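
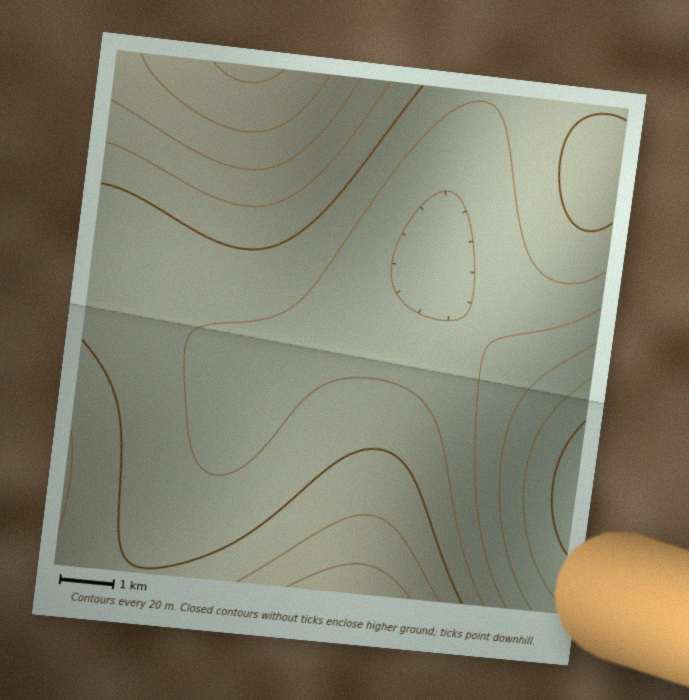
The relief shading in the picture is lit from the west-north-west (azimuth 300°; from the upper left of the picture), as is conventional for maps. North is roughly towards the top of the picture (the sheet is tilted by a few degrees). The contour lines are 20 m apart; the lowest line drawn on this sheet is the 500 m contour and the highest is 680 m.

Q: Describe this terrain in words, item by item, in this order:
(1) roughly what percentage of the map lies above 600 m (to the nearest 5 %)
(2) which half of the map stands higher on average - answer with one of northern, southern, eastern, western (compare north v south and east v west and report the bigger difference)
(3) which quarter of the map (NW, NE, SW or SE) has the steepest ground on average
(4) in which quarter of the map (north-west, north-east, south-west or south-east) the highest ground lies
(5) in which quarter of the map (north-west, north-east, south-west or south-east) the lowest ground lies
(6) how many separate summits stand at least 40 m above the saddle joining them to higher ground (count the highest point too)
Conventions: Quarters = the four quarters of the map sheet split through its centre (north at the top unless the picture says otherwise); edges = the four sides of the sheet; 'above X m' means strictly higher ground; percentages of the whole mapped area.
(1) Ground above 600 m makes up about 30 % of the sheet.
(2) Taken as a whole, the western half is higher than the eastern.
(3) Slopes are steepest in the south-east quarter.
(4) Look to the north-west quarter for the highest ground.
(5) The lowest point lies in the south-east quarter of the map.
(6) There are 2 summits with 40 m or more of prominence.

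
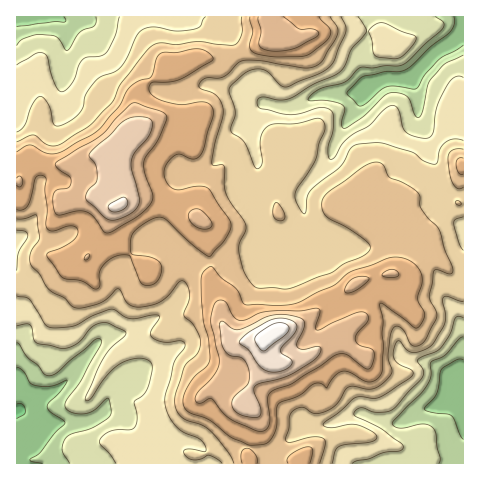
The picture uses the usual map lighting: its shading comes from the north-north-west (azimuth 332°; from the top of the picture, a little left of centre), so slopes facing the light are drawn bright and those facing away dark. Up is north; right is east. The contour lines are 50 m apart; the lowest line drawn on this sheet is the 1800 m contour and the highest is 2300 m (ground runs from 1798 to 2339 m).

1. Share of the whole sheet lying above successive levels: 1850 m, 96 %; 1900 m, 91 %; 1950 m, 80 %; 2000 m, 65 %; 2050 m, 44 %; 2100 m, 26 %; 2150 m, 11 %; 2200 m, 4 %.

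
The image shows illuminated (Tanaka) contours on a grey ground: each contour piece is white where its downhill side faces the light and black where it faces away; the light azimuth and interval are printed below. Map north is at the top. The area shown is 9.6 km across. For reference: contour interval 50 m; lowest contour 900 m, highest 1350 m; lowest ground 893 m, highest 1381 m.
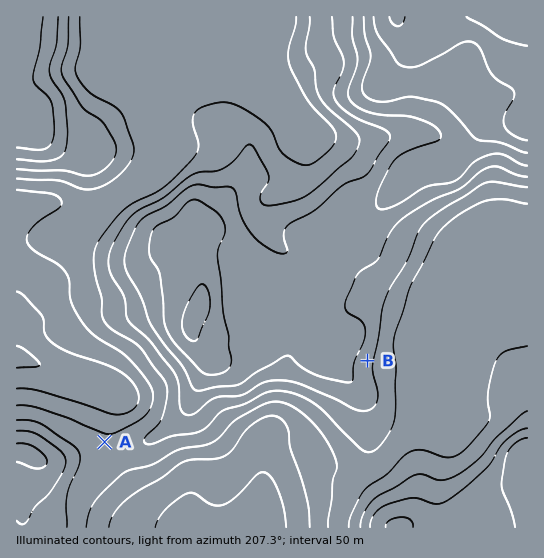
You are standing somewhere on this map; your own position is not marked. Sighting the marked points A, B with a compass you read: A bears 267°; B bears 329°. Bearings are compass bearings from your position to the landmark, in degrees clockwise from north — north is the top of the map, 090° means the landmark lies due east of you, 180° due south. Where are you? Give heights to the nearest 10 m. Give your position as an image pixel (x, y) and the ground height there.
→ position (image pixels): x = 407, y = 426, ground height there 1040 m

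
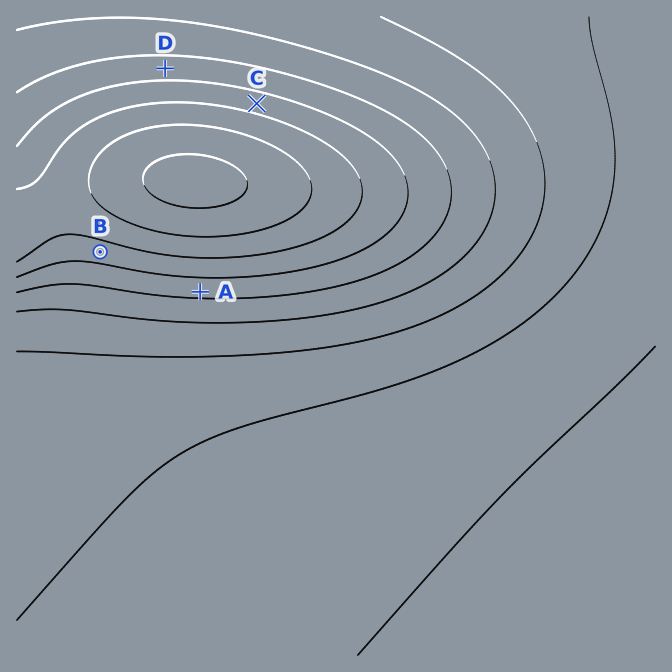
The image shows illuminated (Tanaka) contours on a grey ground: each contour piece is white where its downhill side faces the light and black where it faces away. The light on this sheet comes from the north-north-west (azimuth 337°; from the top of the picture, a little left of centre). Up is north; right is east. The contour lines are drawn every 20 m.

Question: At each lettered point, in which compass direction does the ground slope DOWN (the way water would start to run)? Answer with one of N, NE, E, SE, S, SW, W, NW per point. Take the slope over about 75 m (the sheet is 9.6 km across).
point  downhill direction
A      S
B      S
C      N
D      N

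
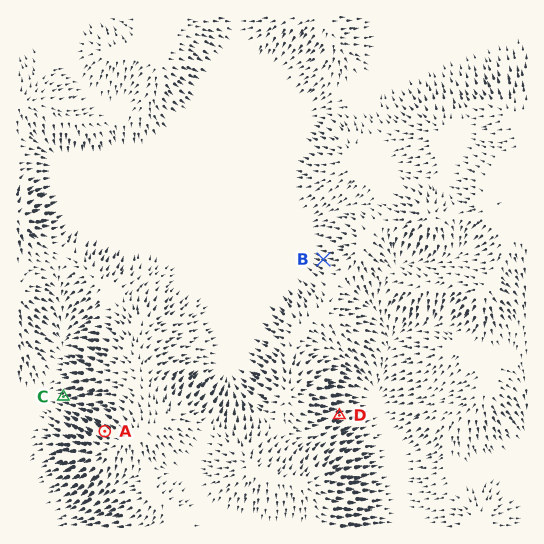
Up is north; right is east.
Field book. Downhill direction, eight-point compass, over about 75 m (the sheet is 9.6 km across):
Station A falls NW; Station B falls W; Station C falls W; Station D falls E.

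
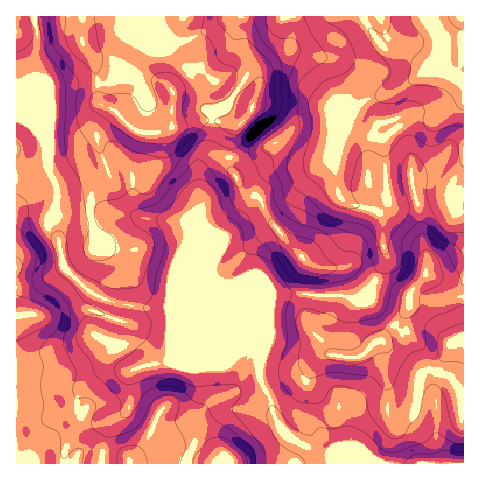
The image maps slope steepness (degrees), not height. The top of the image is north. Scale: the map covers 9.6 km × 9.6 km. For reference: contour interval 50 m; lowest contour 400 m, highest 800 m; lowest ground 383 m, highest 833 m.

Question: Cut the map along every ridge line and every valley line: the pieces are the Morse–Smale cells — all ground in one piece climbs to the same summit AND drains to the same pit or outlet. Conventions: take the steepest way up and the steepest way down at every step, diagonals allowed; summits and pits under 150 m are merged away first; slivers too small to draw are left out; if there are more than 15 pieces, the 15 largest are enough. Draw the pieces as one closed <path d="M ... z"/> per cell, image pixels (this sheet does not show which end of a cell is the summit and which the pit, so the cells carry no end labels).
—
<path d="M463 16l-446 0-1 101 12 5 11 11 11 20-1 16 8 18 0 15-7 14-1 8 9 14 7 31 9 7 20-27 1-14-5-21 0-10 4-12 14-17-10-32 0-12 6-11 11-10 17 18 9 5 18 0 13-6 37-7 30 5-5 5-3 13 0 26 10 18 21 15 8 19 18 22 23 22 3 5 0 17-5 25 0 14 23 28 24 4 6-2 10-12 9-4 27-31 1-15 16-19 10 8 9 13 19 1z"/><path d="M115 110l-11 10-6 11 0 12 10 32-14 17-4 12 5 40-5 13-17 20 22 18 16 7 30 6 30 0 57 24 16 16 7 3 7 6 2 5 1 20 9 16 4 16 8 16 11 10 22 11 19 5 19 8 110 0 1-166-20-2-9-13-10-8-16 19-1 15-27 31-9 4-10 12-6 2-24-4-23-28 0-14 5-25 0-17-3-5-23-22-18-22-8-19-21-15-10-18 0-26 3-13 5-5-30-5-37 7-13 6-18 0-9-5z"/><path d="M75 277l-12 10-22 25-25 4 1 148 58 0 3-9 4-3 37 4 7 2 4 5 13-8 18-6 10 1 17 9 16 4 11 0 14-5 3 6 120-1-37-12-22-11-11-10-8-16-4-16-9-16-1-20-2-5-7-6-7-3-16-16-57-24-30 0-30-6-23-12z"/><path d="M18 118l-2 0 1 198 24-4 32-35-10-13-5-26-9-14 1-8 7-14 0-15-8-18 0-19-10-17-11-11z"/><path d="M166 449l-18 3-18 11-4-5-7-2-37-4-4 3-2 8 156 0-3-5-14 5-23-3z"/>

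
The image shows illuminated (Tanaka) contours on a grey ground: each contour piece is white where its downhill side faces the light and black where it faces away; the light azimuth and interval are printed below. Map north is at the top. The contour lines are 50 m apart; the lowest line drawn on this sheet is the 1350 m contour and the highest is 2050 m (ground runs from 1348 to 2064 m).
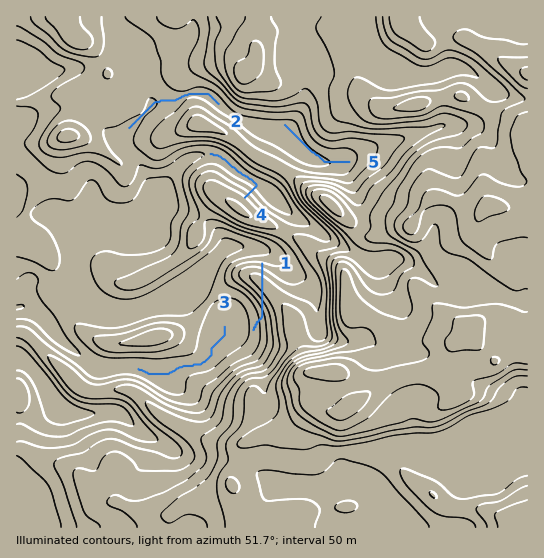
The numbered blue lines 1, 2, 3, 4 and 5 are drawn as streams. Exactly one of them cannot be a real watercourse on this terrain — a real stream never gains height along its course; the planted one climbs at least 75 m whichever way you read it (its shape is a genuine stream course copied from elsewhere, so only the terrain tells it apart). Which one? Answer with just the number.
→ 1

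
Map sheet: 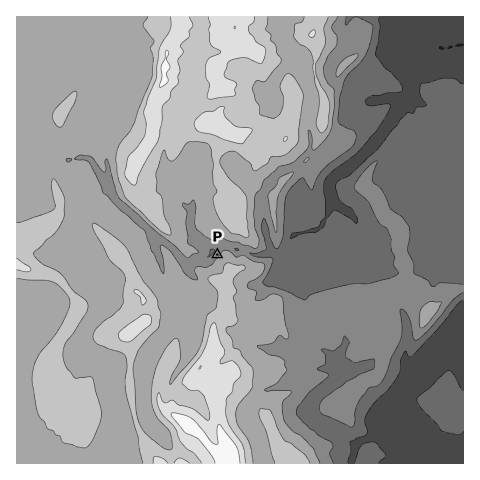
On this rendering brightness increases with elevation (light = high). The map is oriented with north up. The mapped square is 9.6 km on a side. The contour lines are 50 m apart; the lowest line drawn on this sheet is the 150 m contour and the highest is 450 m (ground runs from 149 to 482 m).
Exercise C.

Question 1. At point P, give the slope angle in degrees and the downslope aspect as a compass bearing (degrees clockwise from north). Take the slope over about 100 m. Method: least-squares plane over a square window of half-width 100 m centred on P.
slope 20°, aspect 309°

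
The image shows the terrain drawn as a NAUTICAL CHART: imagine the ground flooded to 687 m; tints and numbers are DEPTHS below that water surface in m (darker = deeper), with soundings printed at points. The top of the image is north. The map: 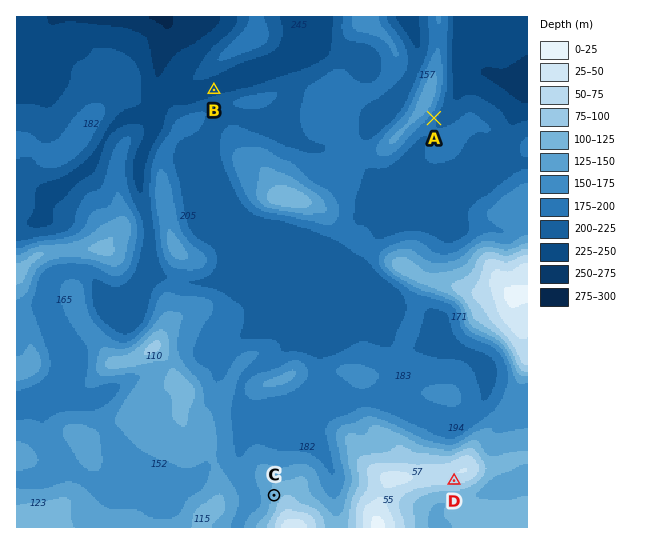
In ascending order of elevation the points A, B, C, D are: B A C D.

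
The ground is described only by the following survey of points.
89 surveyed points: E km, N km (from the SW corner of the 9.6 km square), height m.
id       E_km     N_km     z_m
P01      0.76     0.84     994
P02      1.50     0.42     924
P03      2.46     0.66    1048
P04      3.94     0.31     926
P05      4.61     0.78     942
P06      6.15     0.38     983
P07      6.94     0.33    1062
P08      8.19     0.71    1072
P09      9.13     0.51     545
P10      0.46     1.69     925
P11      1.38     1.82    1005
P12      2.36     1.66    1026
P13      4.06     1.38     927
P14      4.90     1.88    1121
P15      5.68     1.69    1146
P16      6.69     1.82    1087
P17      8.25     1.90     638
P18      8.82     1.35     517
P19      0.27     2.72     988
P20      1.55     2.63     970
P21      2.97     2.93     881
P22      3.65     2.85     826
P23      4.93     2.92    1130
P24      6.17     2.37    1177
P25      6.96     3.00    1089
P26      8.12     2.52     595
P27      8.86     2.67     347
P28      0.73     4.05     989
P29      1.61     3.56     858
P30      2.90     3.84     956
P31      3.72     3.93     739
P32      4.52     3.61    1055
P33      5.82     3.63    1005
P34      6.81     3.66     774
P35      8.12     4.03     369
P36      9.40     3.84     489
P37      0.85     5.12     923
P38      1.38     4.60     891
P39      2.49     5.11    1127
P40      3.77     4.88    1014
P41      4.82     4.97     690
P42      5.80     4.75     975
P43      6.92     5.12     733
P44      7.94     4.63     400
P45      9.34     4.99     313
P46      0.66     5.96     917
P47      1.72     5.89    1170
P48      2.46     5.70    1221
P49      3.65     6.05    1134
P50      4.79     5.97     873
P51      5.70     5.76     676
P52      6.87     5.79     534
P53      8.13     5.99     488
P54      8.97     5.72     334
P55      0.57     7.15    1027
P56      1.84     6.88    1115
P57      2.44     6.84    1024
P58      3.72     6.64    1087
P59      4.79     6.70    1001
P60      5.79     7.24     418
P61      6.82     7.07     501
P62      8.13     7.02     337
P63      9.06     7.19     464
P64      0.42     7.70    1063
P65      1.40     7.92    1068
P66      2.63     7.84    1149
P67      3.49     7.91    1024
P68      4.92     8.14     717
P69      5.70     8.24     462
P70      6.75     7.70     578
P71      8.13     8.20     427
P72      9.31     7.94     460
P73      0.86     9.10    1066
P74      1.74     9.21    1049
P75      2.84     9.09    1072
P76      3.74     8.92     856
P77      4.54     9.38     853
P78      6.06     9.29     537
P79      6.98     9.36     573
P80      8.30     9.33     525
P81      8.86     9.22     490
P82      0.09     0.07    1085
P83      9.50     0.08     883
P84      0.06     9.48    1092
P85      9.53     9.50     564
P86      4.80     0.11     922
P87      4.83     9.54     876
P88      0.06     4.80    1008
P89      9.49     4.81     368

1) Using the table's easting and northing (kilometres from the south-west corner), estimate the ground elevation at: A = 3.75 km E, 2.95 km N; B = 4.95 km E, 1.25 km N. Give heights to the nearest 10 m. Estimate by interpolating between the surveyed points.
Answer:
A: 900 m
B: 950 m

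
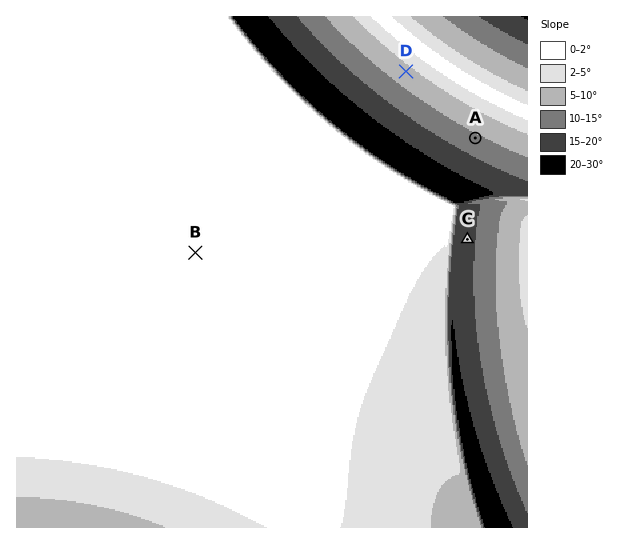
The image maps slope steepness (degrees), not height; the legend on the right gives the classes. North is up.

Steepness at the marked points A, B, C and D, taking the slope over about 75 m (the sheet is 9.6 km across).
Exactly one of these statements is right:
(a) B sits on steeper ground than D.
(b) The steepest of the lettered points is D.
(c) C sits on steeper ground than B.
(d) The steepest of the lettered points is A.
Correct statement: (c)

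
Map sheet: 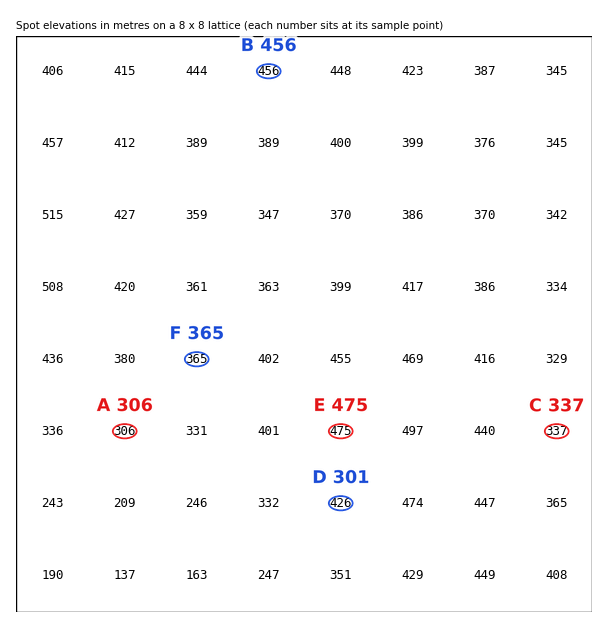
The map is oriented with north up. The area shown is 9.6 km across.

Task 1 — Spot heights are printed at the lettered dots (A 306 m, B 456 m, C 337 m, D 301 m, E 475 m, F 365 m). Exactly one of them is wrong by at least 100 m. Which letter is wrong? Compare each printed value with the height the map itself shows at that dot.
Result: D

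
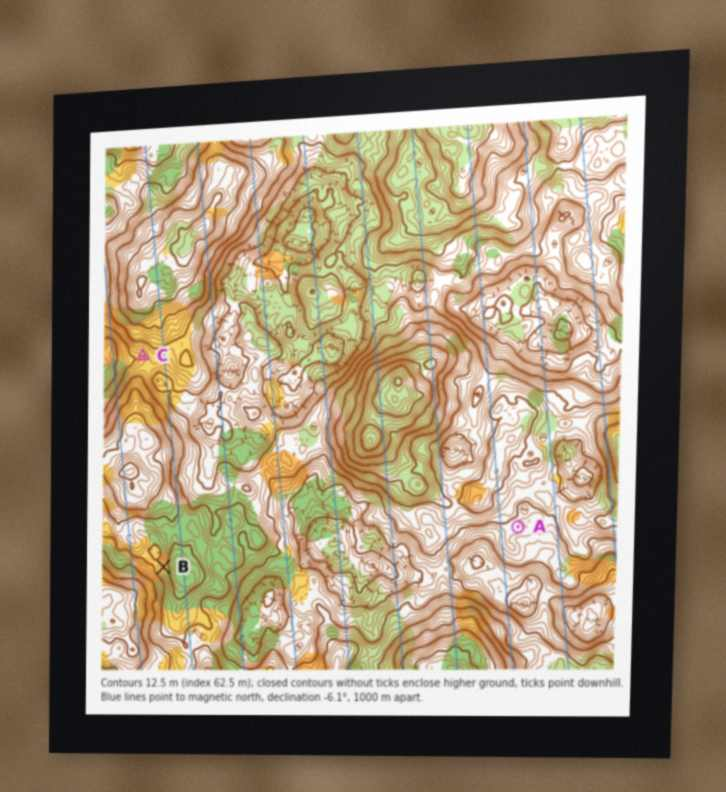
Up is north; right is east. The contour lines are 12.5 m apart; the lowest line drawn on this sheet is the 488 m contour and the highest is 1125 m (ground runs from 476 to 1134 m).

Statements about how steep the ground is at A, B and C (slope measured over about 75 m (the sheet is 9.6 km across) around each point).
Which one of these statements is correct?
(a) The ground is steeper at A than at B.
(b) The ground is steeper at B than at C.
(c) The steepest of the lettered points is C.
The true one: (b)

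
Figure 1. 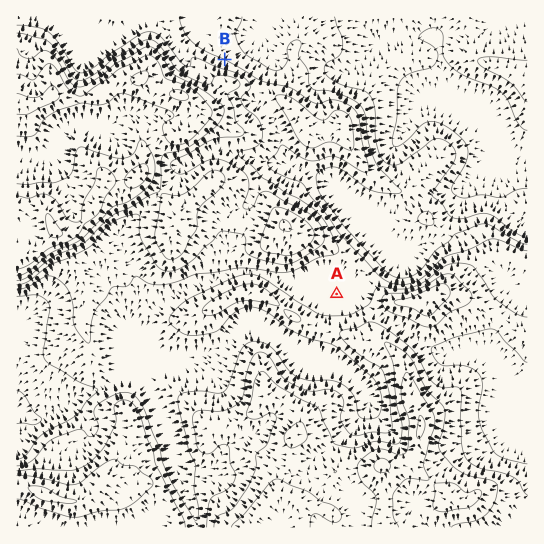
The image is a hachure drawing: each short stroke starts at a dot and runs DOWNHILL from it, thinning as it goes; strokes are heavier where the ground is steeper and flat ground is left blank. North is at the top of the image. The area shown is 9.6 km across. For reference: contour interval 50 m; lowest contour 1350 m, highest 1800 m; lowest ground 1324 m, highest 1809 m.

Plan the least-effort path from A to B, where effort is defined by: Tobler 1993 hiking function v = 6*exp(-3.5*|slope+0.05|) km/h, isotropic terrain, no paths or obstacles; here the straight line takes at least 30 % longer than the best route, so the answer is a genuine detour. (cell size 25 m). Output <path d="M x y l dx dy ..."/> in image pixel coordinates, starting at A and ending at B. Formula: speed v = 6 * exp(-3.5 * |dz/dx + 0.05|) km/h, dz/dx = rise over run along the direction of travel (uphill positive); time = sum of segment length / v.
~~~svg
<path d="M337 294l0-29 4-8 0-11-22-43-2-2-56-112-18-18-13-6-5-6"/>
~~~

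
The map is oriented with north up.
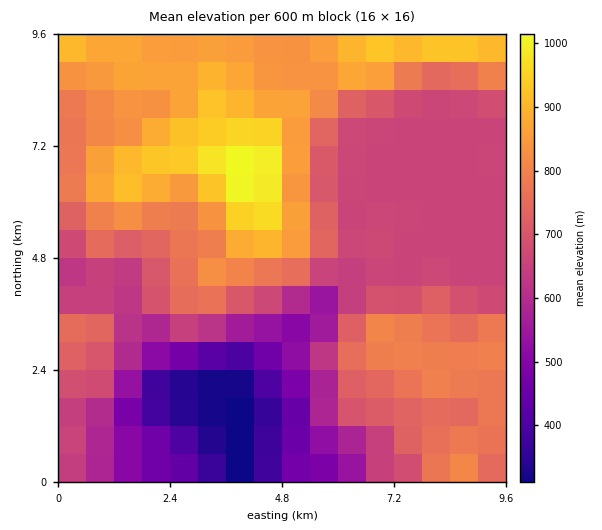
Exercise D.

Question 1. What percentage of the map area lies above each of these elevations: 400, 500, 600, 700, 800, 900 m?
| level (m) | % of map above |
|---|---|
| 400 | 94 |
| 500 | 88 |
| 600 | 81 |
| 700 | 53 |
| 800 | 30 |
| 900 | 10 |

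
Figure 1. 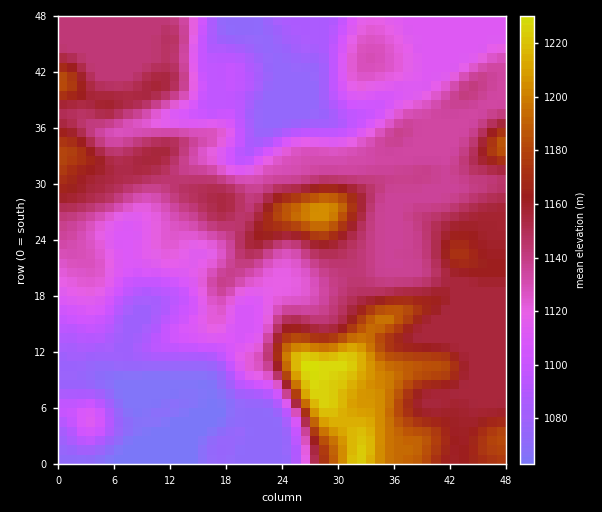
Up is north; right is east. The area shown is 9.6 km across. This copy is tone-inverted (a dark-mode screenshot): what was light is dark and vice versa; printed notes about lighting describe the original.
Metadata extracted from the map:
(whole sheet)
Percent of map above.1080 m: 87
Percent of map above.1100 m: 77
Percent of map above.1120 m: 63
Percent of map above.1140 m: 41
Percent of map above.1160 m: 18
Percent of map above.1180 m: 9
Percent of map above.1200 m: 4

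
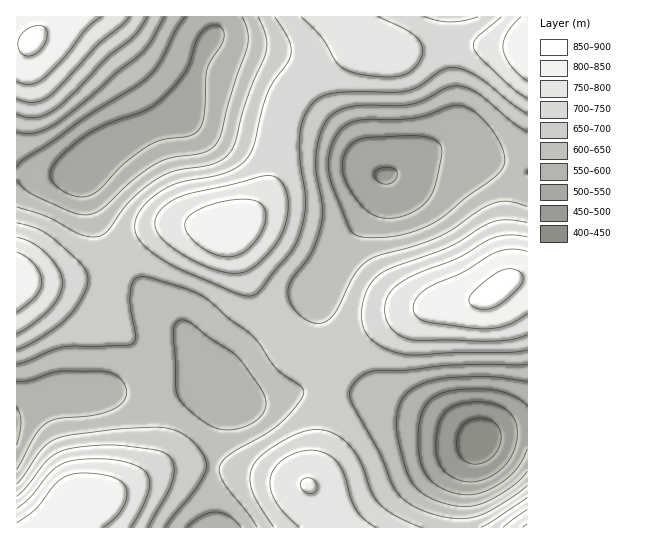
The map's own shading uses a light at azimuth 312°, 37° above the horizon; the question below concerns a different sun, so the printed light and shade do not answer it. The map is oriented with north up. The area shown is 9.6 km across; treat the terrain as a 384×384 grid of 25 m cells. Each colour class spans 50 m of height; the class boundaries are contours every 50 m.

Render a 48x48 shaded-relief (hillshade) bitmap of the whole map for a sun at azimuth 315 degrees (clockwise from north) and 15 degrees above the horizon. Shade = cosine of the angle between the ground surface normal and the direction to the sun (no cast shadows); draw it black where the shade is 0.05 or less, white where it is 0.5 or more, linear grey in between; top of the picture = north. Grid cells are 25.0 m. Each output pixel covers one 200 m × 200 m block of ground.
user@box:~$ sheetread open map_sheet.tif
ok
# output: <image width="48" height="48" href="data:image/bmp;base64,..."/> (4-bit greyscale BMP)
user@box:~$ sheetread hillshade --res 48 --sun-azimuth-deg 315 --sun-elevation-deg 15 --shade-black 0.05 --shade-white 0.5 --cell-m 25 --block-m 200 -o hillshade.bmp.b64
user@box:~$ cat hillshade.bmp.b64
<image width="48" height="48" href="data:image/bmp;base64,Qk32BAAAAAAAAHYAAAAoAAAAMAAAADAAAAABAAQAAAAAAIAEAAATCwAAEwsAABAAAAAAAAAAAAAAABEREQAiIiIAMzMzAERERABVVVUAZmZmAHd3dwCIiIgAmZmZAKqqqgC7u7sAzMzMAN3d3QDu7u4A////AMuoZURDIREiI0V4iId2Znd4iJmau87v7ty5dlVDIhIiM0V4iId2ZmZ3eImaq87///7bl2ZUMiIjNFZ4iId2ZVZmd3iZq87////suYd2VDMzRWeJmZh3ZVVWZmeJms3v///+y6mIdlRERWiZqqmHdlVVVVZnibzv///+3LqpiHZVVniau7qph2VVVVVWeJvO7+7u3Mu6qYdmZnmrvMuph3ZmVURFZ4m83t3d3Mu6qpmHd4mrzMy6mHZmVURERWirzczMzMy7qqmIeImrzMy6mHdmZUQzRFeKvKu7u7u7qpmYiImrzMu6mIdmVUQzNEV4mpmZmqqqqZiId4iau7upmHdmVUMzMzRWiXiIiImamYd3d3eJmqmZiHdmVUMyIjNFZ2Znd3eJmHZmZmd4iIiIh3ZmVUMiIiI0VkVWZmZ3h2ZWZmZ3iHd3d2ZlVEMiIiIzRDNFVVVWd2VVZmZ3h3dmdmZVVDIiIiIjMyI0RVRWZmVVZmZ3iHZmd2ZVVDIiIiIiIxIjRVVVZmVVZmZ3iHdnd3ZmVUMiIiIiIhEjRVVWZmVWZmZnd3d3eId3ZVQyIiIiIiIiNVZmZmZmZ3Zmd3d3iJiId2VEMzMiIiIiNFZmZmVmd3dmZnd4mZmZiHdlVUQzMzMiNFVmZmVWZ3dmZmZ4mqqqmZh3dmVUMzMzM0VmZmVVZmZlVVVniqu6qqqZiIdlRERDRFVWZmVVVVVURERWeau7u7u6qqmHVVVVVVZmZmVVVERDMzM1aKu7u8zLu7uodnZmZmZmZmZVVEQzIiI0V5q7zMzMzMy6mId3d3d3dmZmVVQzIiIjRomrzMzdzNzLqpiHeIiId3dmZmVDIiIjRXiavMzd3d3MuqmIiJmZmIh3iHZUMyIjNGeKq8zM3dzLu6mYiaq7qqmZmZh2VDMzNFaJqrvMzMzLqqmZmavMzMuqqqmHZUMzRFZ4mqu7vMy7qpmZmavN3dzLu7uphlQzRFZ4iaqqq7u6mXiIiavM3d3czMy6mGVDRFZ3iZmpmqu6mGZmeJq8zd3dzNzLqXZDNEVneJmZmZqph1VFVnmrvM3czd3LqYZDM0VWZ4mZiJmZh0QzRWeZq7zMzM3LqYZDIjRVVniIiIiYdkMiI1Z4mqu7u8zLqXZDIiNEVVZ4iIiIdkMhEjRneJmaq7y7qXZTIiM0REVmd3iIdkMRASNFZ3iJmru7qXZUIiIzMzNFZnd3ZkMQABI0RWZ3iau7qXZUMiIzMyIzRWd3ZkMhABEjREVniau7uoZUMyIiMiIiNWZmZkMhEREjNERWeJq8updlRDMjMiISNFZmZkQiEREjMzRFeJq7y6h2VUQzMyIiNFZmZlQyIREjMzNFaJqru6mHdmVURDIiNFZnd1UyIhEiMzNFZ5qru6mYh3ZmVUQ0RWZ4h2ZDMiEiIiM0V4mruqmYiHd3dmVVZniJmIdUMyIiIiIzVomqqpmIh3d4h3ZneJmqqph1RDMiIiIjRWiamYh3d3eIiIiImqu7u6mGVEMyIRIiNGeJmYd3d3d4iIiJmrzMzA=="/>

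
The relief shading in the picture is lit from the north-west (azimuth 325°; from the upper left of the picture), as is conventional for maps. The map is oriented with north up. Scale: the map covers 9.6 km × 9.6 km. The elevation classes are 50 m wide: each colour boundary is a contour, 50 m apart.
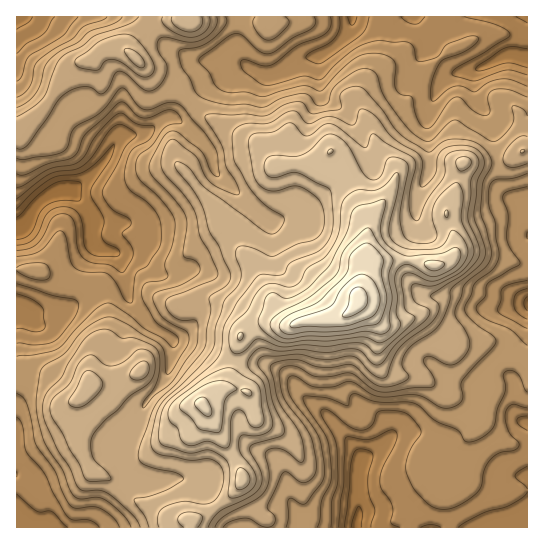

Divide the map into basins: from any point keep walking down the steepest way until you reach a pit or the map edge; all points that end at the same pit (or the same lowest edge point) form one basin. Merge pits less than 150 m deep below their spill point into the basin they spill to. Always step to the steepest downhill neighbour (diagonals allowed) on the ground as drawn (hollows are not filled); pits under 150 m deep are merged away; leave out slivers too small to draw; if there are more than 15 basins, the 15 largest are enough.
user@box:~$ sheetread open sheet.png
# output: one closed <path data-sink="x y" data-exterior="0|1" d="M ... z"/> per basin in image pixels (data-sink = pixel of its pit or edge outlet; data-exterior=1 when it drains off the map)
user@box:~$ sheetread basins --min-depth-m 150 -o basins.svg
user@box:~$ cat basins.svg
<path data-sink="18 229" data-exterior="0" d="M117 47l-11 1-28 16-18 18-13 23-25 26-6 0 0 239 21 2 13 5 15 18 8 5 10-5-7 8-3 26 6 20 10 21 5 5 11 1 8 4 26 23 28 14 23 3 1 8 75 0 1-7-10-10-12-21-5-21-37-66 8-10 14-6 3-5 12-45 11-12 8-2 34 2 9-4 31-2 16-6 7-7 11-48 1-39-7-10-12-38-16-19-3 0-15 13-40 2-10-17-7-7-35-16-22-14-22-21-16-7-36-34z"/><path data-sink="527 58" data-exterior="1" d="M527 16l-340 0-1 4-23 0-13 4-15 14-6 13 34 34 16 7 22 21 22 14 35 16 7 7 10 17 40-2 15-13 3 0 16 19 12 38 7 10-1 39 2 2 42 0 19 5 9 0 10-4 4-4 3-8-1-11-8-20 0-8 6-13 10-32 2-2 38-2 25-11z"/><path data-sink="357 527" data-exterior="1" d="M358 300l-2 6-7 7-16 6-31 2-9 4-15 0-8-2-11 0-8 2-11 12-12 45-3 5-14 6-8 10 33 58 7 16 0 8 14 26 10 10 0 6 260 1 1-167-9-2-18-15-10-3-38 2-31-27-5 0-22 8-12 0z"/><path data-sink="527 303" data-exterior="1" d="M527 151l-4 0-20 10-38 2-5 7-5 23-8 17 0 8 9 27-3 12-4 4-10 4-9 0-19-5-36 1-9-2-3 22-6 16 2 5 24 22 12 0 22-8 5 0 31 27 38-2 10 3 18 15 8 1z"/><path data-sink="17 527" data-exterior="1" d="M29 371l-13 0 1 157 174-1-1-7-23-3-28-14-26-23-8-4-11-1-5-5-14-33 0-28 4-10-6 1-6-3-17-20z"/><path data-sink="17 17" data-exterior="1" d="M186 16l-169 0-1 114 6 1 25-26 13-23 18-18 33-17 11 1 7 4 6-14 15-14 13-4 23 0z"/>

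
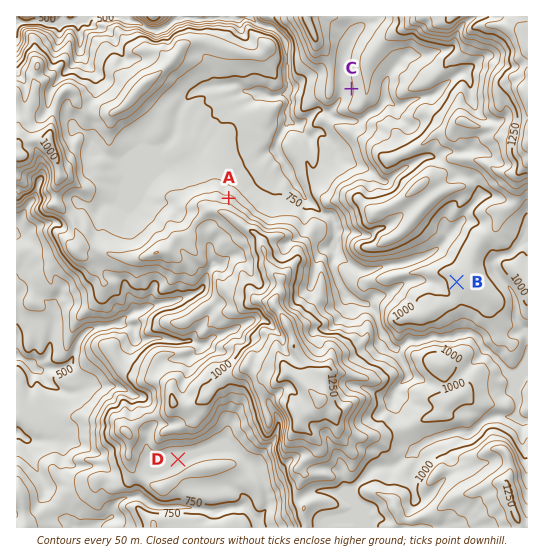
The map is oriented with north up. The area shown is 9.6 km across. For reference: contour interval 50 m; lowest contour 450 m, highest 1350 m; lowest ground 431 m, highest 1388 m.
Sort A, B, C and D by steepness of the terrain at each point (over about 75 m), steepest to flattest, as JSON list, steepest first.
["A", "C", "B", "D"]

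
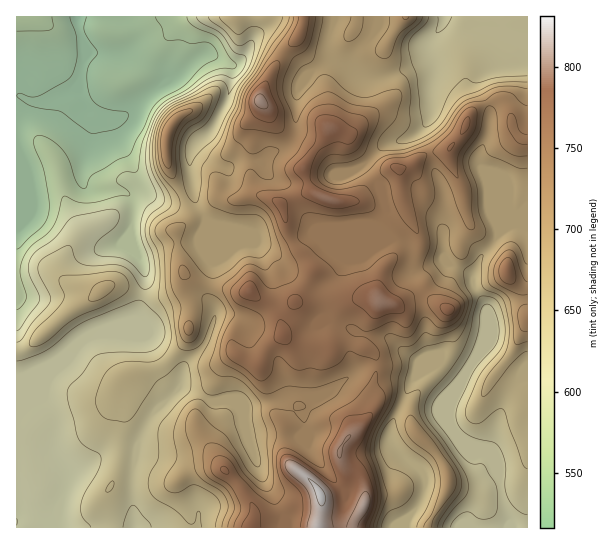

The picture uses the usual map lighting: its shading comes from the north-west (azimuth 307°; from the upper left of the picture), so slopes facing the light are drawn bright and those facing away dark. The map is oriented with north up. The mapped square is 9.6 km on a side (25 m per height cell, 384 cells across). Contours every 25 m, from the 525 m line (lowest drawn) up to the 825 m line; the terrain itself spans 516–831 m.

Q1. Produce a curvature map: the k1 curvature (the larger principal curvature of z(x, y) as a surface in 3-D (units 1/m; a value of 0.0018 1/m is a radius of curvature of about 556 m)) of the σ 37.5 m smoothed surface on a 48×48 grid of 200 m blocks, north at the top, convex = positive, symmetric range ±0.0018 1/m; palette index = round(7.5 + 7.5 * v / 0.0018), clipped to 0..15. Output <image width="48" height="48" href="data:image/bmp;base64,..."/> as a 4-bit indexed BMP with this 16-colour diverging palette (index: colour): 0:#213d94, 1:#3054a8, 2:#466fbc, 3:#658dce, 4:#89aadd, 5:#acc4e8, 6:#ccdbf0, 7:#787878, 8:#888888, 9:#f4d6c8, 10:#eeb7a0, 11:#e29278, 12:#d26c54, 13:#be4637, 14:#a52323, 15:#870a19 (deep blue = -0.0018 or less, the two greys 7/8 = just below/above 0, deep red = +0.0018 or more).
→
<image width="48" height="48" href="data:image/bmp;base64,Qk32BAAAAAAAAHYAAAAoAAAAMAAAADAAAAABAAQAAAAAAIAEAAATCwAAEwsAABAAAAAAAAAAlD0hAKhUMAC8b0YAzo1lAN2qiQDoxKwA8NvMAHh4eACIiIgAyNb0AKC37gB4kuIAVGzSADdGvgAjI6UAGQqHAIiIiIiId4d4iIqrqHeKuJvYV4rrV3iIeIiHiJiIeIeJh3eKqZh4yYn7iIevh3iYiIiIiJmIiIiJd2aNuYl42nftmZh+yIiYiIiIiImZiImpd3bOmIh6+ofNmql5+piImIiId3iZiImrmav7d6m/uJjLiJl4+5iIiYiId3eaiIiJms7HZ677ibnKiIh6+YiHiYiHiHeKh4d4ebyXd8+nesi4eHd/x3iHiYiHiIiJh4eIeqqHicuHm8m3eInfh3h3iYiHiIiIh4iImpmHiKh3eMvIZ535iIiImIiIeIiIiIiJqYiIeKmIiKrceL6XiJmImIiIeIiIiIiJuYmIiriImqifmKxnial4iIiIiIiIiIeIuXiHeoiIiImL2Zx3iKqIiHd4iIiIiIiHmpd3moiIh3iYyouneIyYiHiIiIiIiIiHeZh3uoeIh4iJqXi6iIu4iIh4h4iJmZiHiZh5yoiYmId6mYeLmInJd4iId4iJmqqniaq8qniYmpd5qZd4uIidl7qIiIiIh3i6mJvJinmIiZmqp5h3moh61524h4iId3aMyIyneqqIiZmZiJmIioh32nrMh3eIh3Z96Iu4d6l3eIeJeLmLmph3vHibyXeHd3eMyXi4eKiHeIeKh7l625d3rHiIq7mId4iKuXaoiomYiJiJq7mb7pZnu3d4iKupmamKqIm6ypmoiImZupisrMlXuXeJmYm6qpmqiby8uIioeImal4moinu5yoiZmZmrqHirqoiLqIeKiIiJp3eoinis6ZmZiIiJmHisl3d7qJeKqXd4uXineoit14mZmHeIh3m7h3eJeJiph3d4m5mmi6eL6HmJmYd3iJmqd3iId4uoh3eIiIm5m5iJyHh4mZiIiKupd3d3d5x3h4h3iIqoiauYmHd4mZmZiLu7mIeIdryHeId3iIuHeMqIiHd4mZmqiKiamYiIZ8t3iIiJiKqHidd3iHd4qYeJiIaLiavKrNqYvty5iLiYisd4iId5qHeIiHesiKmKu5ms/LuYeaeoe8iHiIeKp4mZmInreLh6h3echXipeZinjqiHiHeKmIiJmJz5iqh6h5u7dnh6vLqHrXd3iIeamHd4iJ73ial5h4mtl4iJzd6pymeIiIipiHeHeJ/2eKuZl3d7uZqYh3vsy3iZmYmoiHeHiZ/2aHrJh4mIqZund4eKzqiJmomIiIh3d475aHjbibl4qqm5iJh3ntmJqIiIh4h4d4v/yoi9qrmKqZmqmJh3fPl5uId4iHiId4q//pd9zLmJmYiKqYh3iu6aqIiIiIiIiIiHr+mL64Z4mYd3mqh4iZrcqXiIiIiJmIh3etyq7oZ3mXd3iah4iIeaqniIiIiIiIh3iZpmr7d3mYd4iZiHeIeIh3iIiIiIeIh4iIh2jel4iIeImoeHeIh3h3iHiHeIeIiIh2i5ituJiIiJqod4iIiIiHiImIiIh4iIh2fJia3JiJiIrHZ4iIiHh4iJmImZiIiIiHjJeIr6iImIjKeIiIeHh4iIh4mIeIiJvMy6qnbriHmIed25iIiIiA=="/>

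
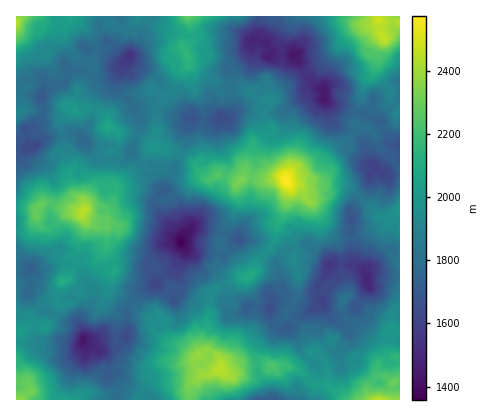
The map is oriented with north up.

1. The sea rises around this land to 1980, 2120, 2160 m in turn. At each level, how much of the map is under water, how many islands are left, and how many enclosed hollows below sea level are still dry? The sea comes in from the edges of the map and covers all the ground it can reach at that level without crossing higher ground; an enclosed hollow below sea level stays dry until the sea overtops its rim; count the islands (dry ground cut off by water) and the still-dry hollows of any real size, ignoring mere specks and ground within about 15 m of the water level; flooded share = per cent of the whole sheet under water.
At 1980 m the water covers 68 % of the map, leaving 5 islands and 0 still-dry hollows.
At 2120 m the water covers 83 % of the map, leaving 3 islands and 0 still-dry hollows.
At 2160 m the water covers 87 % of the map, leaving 3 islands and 0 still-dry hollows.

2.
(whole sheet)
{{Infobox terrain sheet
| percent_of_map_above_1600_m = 94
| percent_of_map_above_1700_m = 85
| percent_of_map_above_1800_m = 67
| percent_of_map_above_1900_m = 47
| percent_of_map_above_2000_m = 29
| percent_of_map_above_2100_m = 18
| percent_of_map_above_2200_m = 11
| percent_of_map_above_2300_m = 5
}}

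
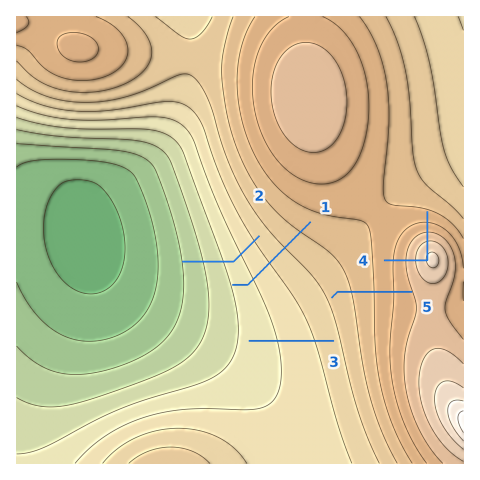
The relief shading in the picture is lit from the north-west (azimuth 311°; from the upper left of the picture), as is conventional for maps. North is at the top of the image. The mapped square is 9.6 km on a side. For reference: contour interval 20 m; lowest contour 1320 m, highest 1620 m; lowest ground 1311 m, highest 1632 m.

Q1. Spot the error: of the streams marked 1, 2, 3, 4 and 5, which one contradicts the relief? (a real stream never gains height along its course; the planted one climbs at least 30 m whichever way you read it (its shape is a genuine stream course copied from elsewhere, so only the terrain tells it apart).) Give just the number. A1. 4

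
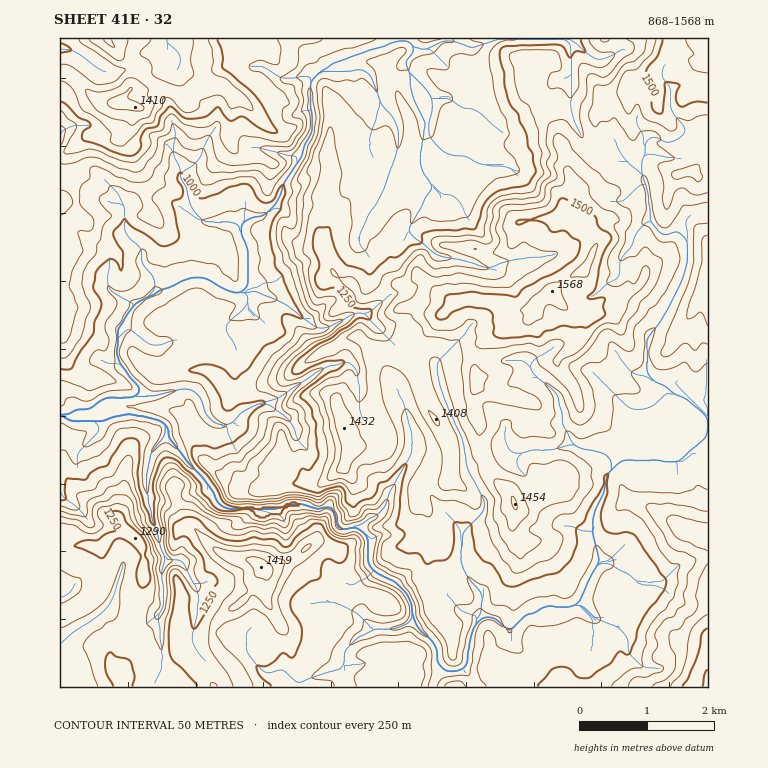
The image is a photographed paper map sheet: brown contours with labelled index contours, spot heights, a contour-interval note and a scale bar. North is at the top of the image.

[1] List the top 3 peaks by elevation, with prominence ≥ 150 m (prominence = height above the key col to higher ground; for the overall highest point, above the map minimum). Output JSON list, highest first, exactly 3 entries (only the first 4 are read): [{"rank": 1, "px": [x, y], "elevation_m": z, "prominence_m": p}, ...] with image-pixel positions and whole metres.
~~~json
[{"rank": 1, "px": [552, 291], "elevation_m": 1568, "prominence_m": 700}, {"rank": 2, "px": [261, 567], "elevation_m": 1419, "prominence_m": 290}, {"rank": 3, "px": [135, 107], "elevation_m": 1410, "prominence_m": 347}]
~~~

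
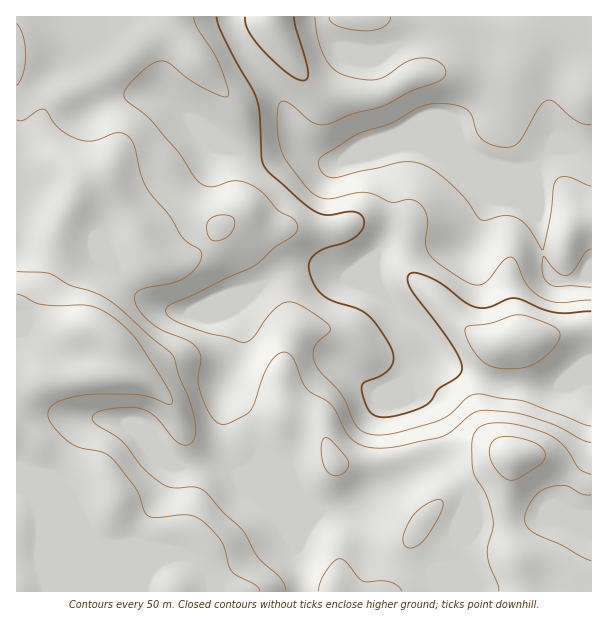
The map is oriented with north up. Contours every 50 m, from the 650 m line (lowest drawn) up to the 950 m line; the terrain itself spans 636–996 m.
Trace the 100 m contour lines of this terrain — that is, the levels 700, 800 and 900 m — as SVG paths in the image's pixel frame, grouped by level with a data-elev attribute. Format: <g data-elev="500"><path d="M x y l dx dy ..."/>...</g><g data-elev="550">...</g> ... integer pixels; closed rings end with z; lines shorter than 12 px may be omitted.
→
<g data-elev="700"><path d="M591 300l-31 3-9-2-9-3-8-5-7-8-11-23-6-5-7 4-14 18-6 5-7 1-11-4-25-17-11-10-4-11 3-19-1-9-5-9-8-6-7 0-15 2-18-8-11-2-37 7-9-3-8-6-22-28-6-13-4-27 1-14 3-6 3-1 6 3 24 19 12 2 27-11 32-9 26-14 28-10 5-4 2-5-2-6-5-4-8-3-8-1-15 3-22 15-9 3-15 0-20-5-10-7-8-11-6-17-3-22"/><path d="M329 17l2 4 7 5 12 3 16 2 11-1 7-4 5-5 1-4"/></g><g data-elev="800"><path d="M591 426l-7-2-59-22-48-8-9 3-18 17-13 7-45 13-12 1-11-1-7-3-5-5-15-31-26-29-3-9 1-9 4-7 12-9 1-3-6-8-22-14-12-5-10 2-12 11-15 22-9 5-44-11-22-8-10-6-3-6 4-6 84-39 21-18 18-12 5-8-1-4-3-5-15-8-16-18-14-9-15-3-24 6-10-4-7-7-14-23-27-31-28-24 1-8 8-10 17-15 11-4 9 3 17 14 16 10 18 8 7 0 0-7-8-24-8-15-14-21-4-12"/><path d="M496 368l25 0 15-5 10-7 9-9 5-9-1-6-4-5-9-4-18-7-9-1-7 1-23 8-22 3-2 3 1 5 9 18 10 10z"/></g><g data-elev="900"><path d="M286 591l-5-12-23-21-16-28-19-18-17-20-9-5-24 1-12-5-18-15-21-27-25-16-4-5-1-3 2-3 10-4 21-3 15 1 7 3 8 5 24 27 6 2 6-1 3-4 1-6-1-18-4-15-11-24-4-17-3-6-53-46-17-12-10-5-22-6-20-11-33-2"/><path d="M402 591l-5-6-8-3-9-1-14 1-4-2-17-19-6-2-6 3-7 9-6 11-2 9"/><path d="M591 561l-30-16-27-12-7-6-2-8 2-9 5-10 7-8 7-4 11-2 9 0 15 8 10 1"/><path d="M408 548l5 0 4-2 11-11 13-23 2-8-2-4-6 0-9 4-8 6-7 8-8 19 1 7z"/><path d="M330 474l6 2 6-2 5-4 2-6-6-11-11-12-6-4-3 3-1 3 0 13 3 12z"/><path d="M591 475l-12-6-17-25-8-7-11-5-24-7-18-2-16 2-9 6-4 12 1 25 2 9 11 18 6 20 1 12-5 18-1 10 3 12 8 18 1 6"/></g>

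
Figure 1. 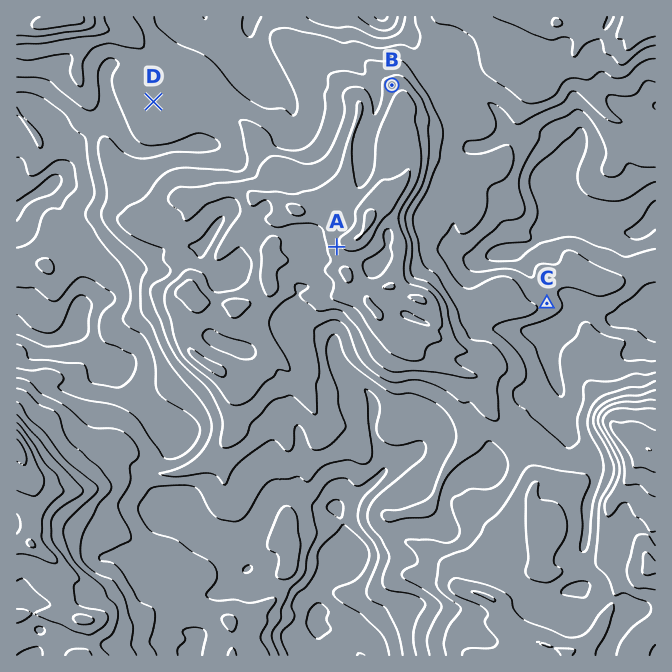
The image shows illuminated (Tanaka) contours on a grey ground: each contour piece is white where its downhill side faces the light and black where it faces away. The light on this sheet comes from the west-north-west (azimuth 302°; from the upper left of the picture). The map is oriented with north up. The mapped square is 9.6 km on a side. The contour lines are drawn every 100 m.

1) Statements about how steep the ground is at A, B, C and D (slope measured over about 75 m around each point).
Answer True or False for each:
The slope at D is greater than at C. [False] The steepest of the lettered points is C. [False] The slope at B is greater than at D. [True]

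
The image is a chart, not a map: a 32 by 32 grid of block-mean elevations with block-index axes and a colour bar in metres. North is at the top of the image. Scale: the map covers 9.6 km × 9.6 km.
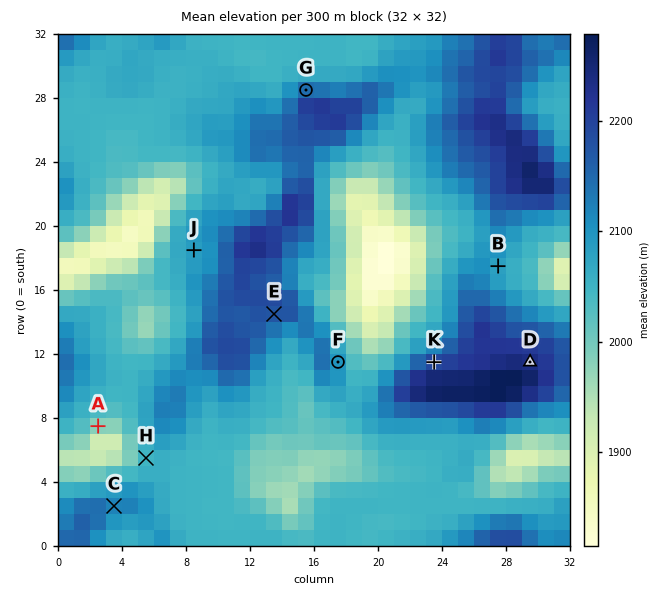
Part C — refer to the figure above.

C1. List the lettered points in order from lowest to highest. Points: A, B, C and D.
A B C D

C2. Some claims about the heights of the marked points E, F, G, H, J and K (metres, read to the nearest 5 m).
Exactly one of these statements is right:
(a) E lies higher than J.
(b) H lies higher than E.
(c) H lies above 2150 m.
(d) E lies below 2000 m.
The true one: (a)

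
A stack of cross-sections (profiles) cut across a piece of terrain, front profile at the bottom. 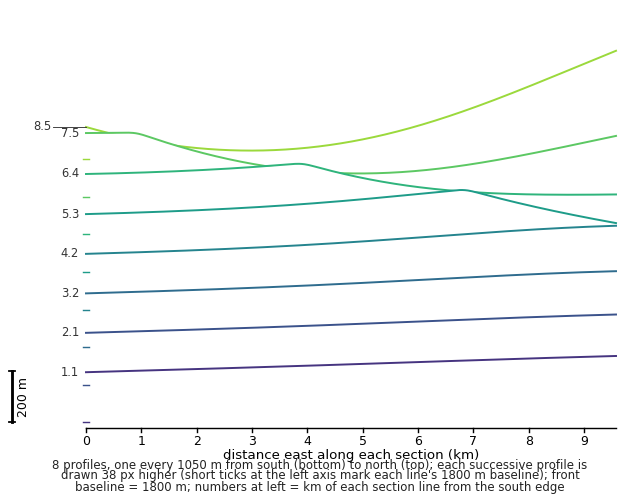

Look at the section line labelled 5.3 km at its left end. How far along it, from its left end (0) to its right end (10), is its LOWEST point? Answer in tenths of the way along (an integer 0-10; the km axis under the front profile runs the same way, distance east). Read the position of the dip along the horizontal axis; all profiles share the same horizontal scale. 10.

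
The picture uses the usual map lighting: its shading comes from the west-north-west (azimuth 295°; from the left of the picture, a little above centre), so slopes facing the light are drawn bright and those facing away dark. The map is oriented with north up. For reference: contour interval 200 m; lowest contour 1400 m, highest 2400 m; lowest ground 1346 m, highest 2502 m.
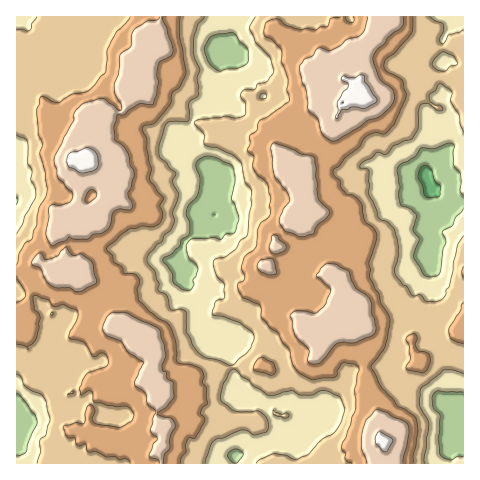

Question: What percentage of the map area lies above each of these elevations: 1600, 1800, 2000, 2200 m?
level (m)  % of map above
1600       93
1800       75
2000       45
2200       17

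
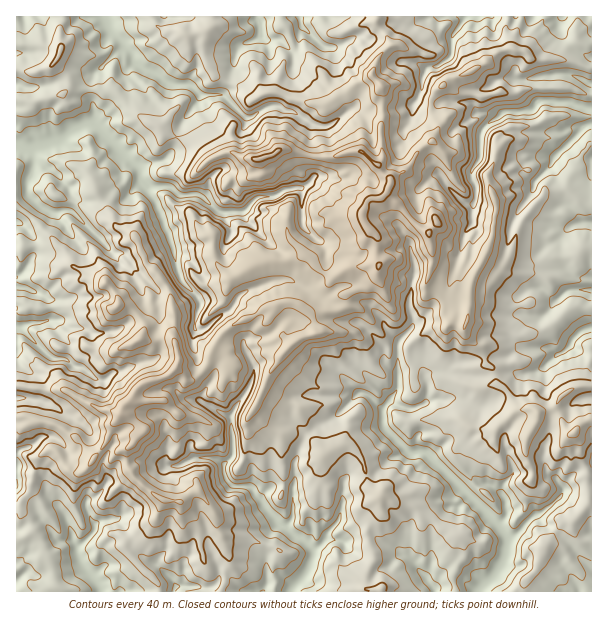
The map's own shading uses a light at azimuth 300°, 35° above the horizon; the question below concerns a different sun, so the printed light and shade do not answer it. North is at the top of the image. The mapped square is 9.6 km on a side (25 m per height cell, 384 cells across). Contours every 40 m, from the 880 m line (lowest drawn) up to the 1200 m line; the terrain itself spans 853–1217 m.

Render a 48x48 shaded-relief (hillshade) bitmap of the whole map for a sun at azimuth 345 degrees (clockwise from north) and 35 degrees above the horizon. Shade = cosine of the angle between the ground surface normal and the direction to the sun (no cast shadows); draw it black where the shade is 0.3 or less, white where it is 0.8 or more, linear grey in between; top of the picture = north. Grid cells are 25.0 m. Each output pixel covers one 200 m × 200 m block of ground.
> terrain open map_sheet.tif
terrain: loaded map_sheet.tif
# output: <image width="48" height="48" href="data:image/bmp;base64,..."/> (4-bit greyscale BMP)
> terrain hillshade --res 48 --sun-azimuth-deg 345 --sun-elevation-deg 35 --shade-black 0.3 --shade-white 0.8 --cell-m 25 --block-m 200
<image width="48" height="48" href="data:image/bmp;base64,Qk32BAAAAAAAAHYAAAAoAAAAMAAAADAAAAABAAQAAAAAAIAEAAATCwAAEwsAABAAAAAAAAAAAAAAABEREQAiIiIAMzMzAERERABVVVUAZmZmAHd3dwCIiIgAmZmZAKqqqgC7u7sAzMzMAN3d3QDu7u4A////AJqZu4dlWJRTZzNXSLqZmsmadnVp3ZZmaIiImnh1aGRlZlVWNaqaqaqYdnRXvbZneHd4iGZmd1RndmdmRIu8uImGZ3Q0i6hnd3eIiJVnZGVodneJqXvLqXd2Z2ZUeql3dneHdbmpZFVXZ3isyWe4iGVmZ4iZeNynZ3h3ZYq7lURWV3iqhkR4d1Vneburh53IZWh4SFR4liNFeHmVWFNJh2VnisymeFi8ppZ2RVU0R4hlrLmGWHVHmHd4iKp2dkFdybZkIDhSW92nnKhYZ4ZnmqmamJdXZlRHmqdEQARknN7reUM1VodmisurumRlOHdjaYhFhyJGd4ntd4NFZodmiKzMuEVUVndDV1qJmqRkI1NmNKVWZ5l2iZupZWdmdWZ0NCepi8d3EUQyBHVmZpqomqlERod2Z3SHREN5uplYdEMlZ3ZXhoq6iKZVZ3iZeJV6lrqrp2l2hjZ6pqhWd2ebhompmZmrqJh628unV67YZVmKco1leId6uFuZqqmJqruom4mHi+/9dnY0QiyVZ4iHhzh2eIh3i83Ld6q87brv2mIzdii0VWd2VVaIeIiIirzNysveynRr7rWYaGamNWdmdnaIeIiImInN3Lu6hnYyabmqeIeJMkRFVmZ3dmVniIeM27uIiau3Roq9p3aKgxASNlaXYzJXeHZHvLq8q5m9qamN6kR4qVRFZWN5dTNXiIdUW1aZmXM5yrhqvqZniZl2ZVFXiHdWiJmWNGd3iZlWuql7iduoiJl0NSNlWalmeIerh7qIiIq6qqymhHvLqqmHUyVWWJllZ4h6urhmd4ncqa2Gd0aaqYd3ZERad5lmVXhmeHiHib3cmayJioVWd3iHd1JKdpplZmeGVViZm865eqmojLmId4mqiYVFZouUd3iYdniay8yGiaiInNvKibqZh4d0VGu2Z3iZmLmbu7d4mad4m97Ji7iIdodVckrJaHeJu6rMunasqYeM7O+6i4d4eIdJlUi5WXd3mXuomIrOuXre2J3eupqZmGR8yoi5VpZ3Zppmh5qs2pzccQKu/Ny7ymWb3Ja5dal3eJmZmImZt4cyVCABmd3LzJZ4zGiZloyoiXm6eKmph3UwSXEAAEiaqZpliFm7mGnKmIipq6qpd5rHJndRARNEV522Y1PMeHesqKmby6qYZWm+uc7oV5mpi5rZVnOcdndqyXeJu7l2Zles7v//zO/+3ai8maeNp2ZXu0VleahlaHi7zN/v7bvN25esyYhe/LhlalNEJXZ3ipesvLjv2nZquqecunc2zMypiIdVM1Z5qsqczIRYh3hmmHZ7qYUwE1mpdqmId2ebu82neHpliruod2RJtlRGRURVZ3ZniJqru5h1Rqu7vLrMp7lo7ZU2iXZ4doh1d4qqqGQ2iLq8qqvN3Kumn/tzVURWZqqnVniZdVZWiKzLur3Mz5VmWP7qZWZmZ5mqd4mXZmZ2ZnvKqsmJvMiIl77uuaqrmKq7qpmHd5mYZWioiqd3iKy6qJ3dzMurqbu7u6mHeLzKhnmHini5douquWzty7uruQ=="/>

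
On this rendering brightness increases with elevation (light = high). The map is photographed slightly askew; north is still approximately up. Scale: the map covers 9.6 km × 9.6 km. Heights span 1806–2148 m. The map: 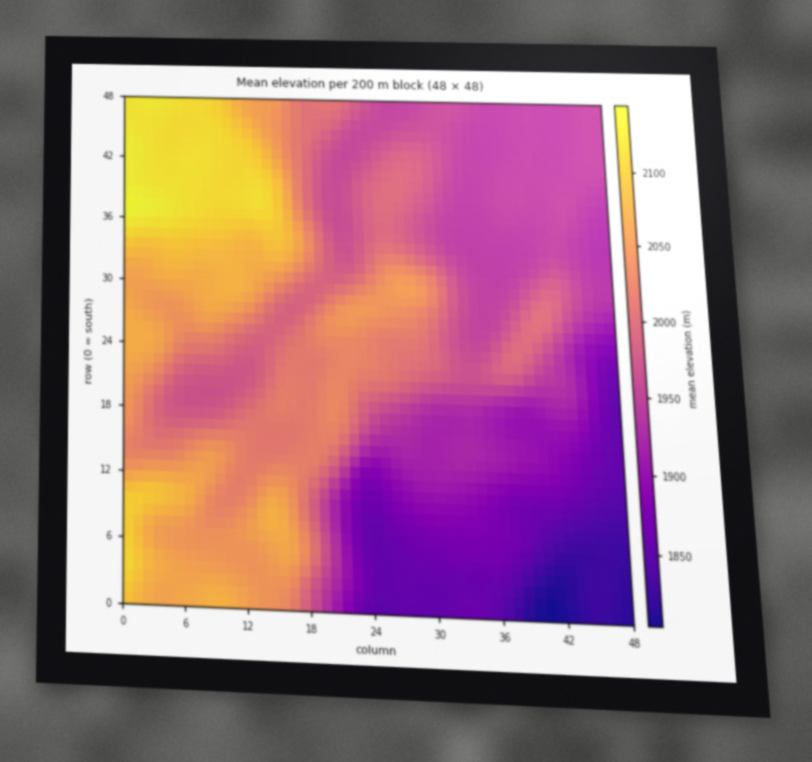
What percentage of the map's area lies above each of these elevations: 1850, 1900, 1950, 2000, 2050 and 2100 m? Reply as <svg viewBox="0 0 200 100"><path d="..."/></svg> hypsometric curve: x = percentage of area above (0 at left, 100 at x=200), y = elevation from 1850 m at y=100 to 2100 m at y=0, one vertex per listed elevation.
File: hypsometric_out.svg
<svg viewBox="0 0 200 100"><path d="M191 100l-25-20-42-20-39-20-38-20-29-20"/></svg>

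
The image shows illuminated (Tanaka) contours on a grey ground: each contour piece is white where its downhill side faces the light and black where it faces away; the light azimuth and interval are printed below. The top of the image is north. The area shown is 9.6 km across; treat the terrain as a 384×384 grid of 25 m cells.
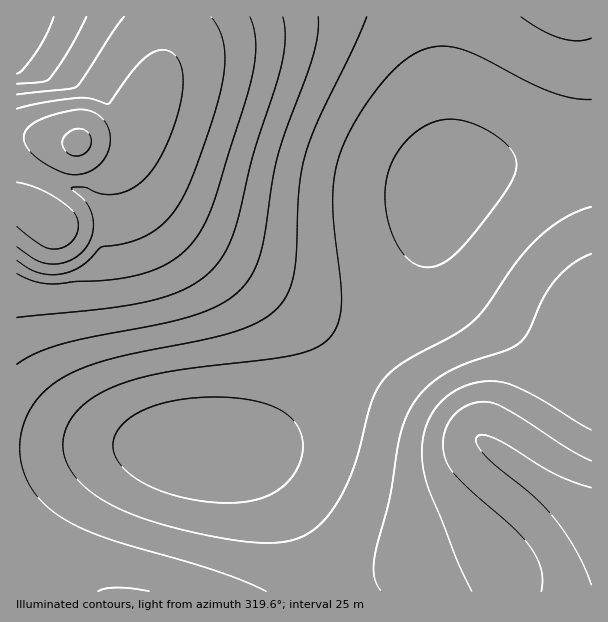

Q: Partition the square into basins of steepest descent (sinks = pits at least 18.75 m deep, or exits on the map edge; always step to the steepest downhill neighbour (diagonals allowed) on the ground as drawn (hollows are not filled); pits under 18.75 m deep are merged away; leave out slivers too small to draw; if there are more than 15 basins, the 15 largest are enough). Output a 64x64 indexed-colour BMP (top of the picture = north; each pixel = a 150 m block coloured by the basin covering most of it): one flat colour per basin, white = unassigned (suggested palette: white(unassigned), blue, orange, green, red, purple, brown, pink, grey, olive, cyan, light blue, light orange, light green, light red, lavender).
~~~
<image width="64" height="64" href="data:image/bmp;base64,Qk12CAAAAAAAAHYAAAAoAAAAQAAAAEAAAAABAAQAAAAAAAAIAAATCwAAEwsAABAAAAAAAAAA////ALR3HwAOf/8ALKAsACgn1gC9Z5QAS1aMAMJ34wB/f38AIr28AM++FwDox64AeLv/AIrfmACWmP8A1bDFABEREREREREREREREREREREREREREREREREREREREREREREREREREREREREREREREREREREREREREREREREREREREREREREREREREREREREREREREREREREREREREREREREREREREREREREREREREREREREREREREREREREREREREREREREREREREREREREREREREREREREREREREREREREREREREREREREREREREREREREREREREREREREREREREREREREREREREREREREREREREREREREREREREREREREREREREREREREREREREREREREREREREREREREREREREREREREREREREREREREREREREREREREREREREREREREREREREREREREREREREREREREREREREREREREREREREREiEREREREREREREREREREREREREREREREREREREREREiIRERERERERERERERERERERERERERERERERERERERIiIhERERERERERERERERERERERERERERERERERERERIiIiERERERERERERERERERERERERERERERERERERESIiIiIRERERERERERERERERERERERERERERERERERESIiIiIhERERERERERERERERERERERERERERERERERESIiIiIiEREREREREREREREREREREREREREREREREREiIiIiIiIREREREREREREREREREREREREREREREREREiIiIiIiIhERERERERERERERERERERERERERERERERIiIiIiIiIiERERERERERERERERERERERERERERERESIiIiIiIiIiIREREREREREREREREREREREREREREREiIiIiIiIiIiIhEREREREREREREREREREREREREREREiIiIiIiIiIiIiERERERERERERERERERERERERERERIiIiIiIiIiIiIiIRERERERERERERERERERERERERERIiIiIiIiIiIiIiIhERERERERERERERERERERERERERIiIiIiIiIiIiIiIiERERERERERERERERERERERERESIiIiIiIiIiIiIiIiIRERERERERERERERERERERERESIiIiIiIiIiIiIiIiIhERERERERERERERERERERERESIiIiIiIiIiIiIiIiIiERERERERERERERERERERERESIiIiIiIiIiIiIiIiIiIRERERERERERERERERERERESIiIiIiIiIiIiIiIiIiIhEREREREREREREREREREREiIiIiIiIiIiIiIiIiIiIiEREREREREREREREREREREiIiIiIiIiIiIiIiIiIiIiIREREREREREREREREREREiIiIiIiIiIiIiIiIiIiIiIhERERERERERERERERERIiIiIiIiIiIiIiIiIiIiIiIiERERERERERERERERERIiIiIiIiIiIiIiIiIiIiIiIiIRERERERERERERERESIiIiIiIiIiIiIiIiIiIiIiIiIhEREREREREREREREiIiIiIiIiIiIiIiIiIiIiIiIiIiEREREREREREREREiIiIiIiIiIiIiIiIiIiIiIiIiIiIREREREREREREREiIiIiIiIiIiIiIiIiIiIiIiIiIiIhERERERERERERIiIiIiIiIiIiIiIiIiIiIiIiIiIiIiERERERERERERIiIiIiIiIiIiIiIiIiIiIiIiIiIiIiIRERERERERERIiIiIiIiIiIiIiIiIiIiIiIiIiIiIiIhERERERERERIiIiIiIiIiIiIiIiIiIiIiIiIiIiIiIiERERERERERIiIiIiIiIiIiIiIiIiIiIiIiIiIiIiIiIRERERERERIiIiIiIiIiIiIiIiIiIiIiIiIiIiIiIiIhERERERERIiIiIiIiIiIiIiIiIiIiIiIiIiIiIiIiIiEREREREREiIiIiIiIiIiIiIiIiIiIiIiIiIiIiIiIiIREREREREiIiIiIiIiIiIiIiIiIiIiIiIiIiIiIiIiIhERERERESIiIiIiIiIiIiIiIiIiIiIiIiIiIiIiIiIiERERERESIiIiIiIiIiIiIiIiIiIiIiIiIiIiIiIiIiIRMzMzMzMiIiIiIiIiIiIiIiIiIiIiIiIiIiIiIiIiIjMzMzMzMzIiIiIiIiIiIiIiIiIiIiIiIiIiIiIiIiIiMzMzMzMzMyIiIiIiIiIiIiIiIiIiIiIiIiIiIiIiIiIzMzMzMzMzIiIiIiIiIiIiIiIiIiIiIiIiIiIiIiIiIjMzMzMzMzMyIiIiIiIiIiIiIiIiIiIiIiIiIiIiIiIiMzMzMzMzMzIiIiIiIiIiIiIiIiIiIiIiIiIiIiIiIiIzMzMzMzMzMyIiIiIiIiIiIiIiIiIiIiIiIiIiIiIiIjMzMzMzMzMzIiIiIiIiIiIiIiIiIiIiIiIiIiIiIiIiMzMzMzMzMzMiIiIiIiIiIiIiIiIiIiIiIiIiIiIiIiIzMzMzMzMzMyIiIiIiIiIiIiIiIiIiIiIiIiIiIiIiIjMzMzMzMzMzMiIiIiIiIiIiIiIiIiIiIiIiIiIiIiIiMzMzMzMzMzMyIiIiIiIiIiIiIiIiIiIiIiIiIiIiIiIzMzMzMzMzMzIiIiIiIiIiIiIiIiIiIiIiIiIiIiIiIjMzMzMzMzMzMiIiIiIiIiIiIiIiIiIiIiIiIiIiIiIi"/>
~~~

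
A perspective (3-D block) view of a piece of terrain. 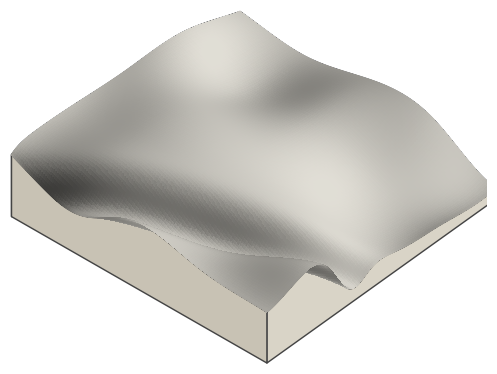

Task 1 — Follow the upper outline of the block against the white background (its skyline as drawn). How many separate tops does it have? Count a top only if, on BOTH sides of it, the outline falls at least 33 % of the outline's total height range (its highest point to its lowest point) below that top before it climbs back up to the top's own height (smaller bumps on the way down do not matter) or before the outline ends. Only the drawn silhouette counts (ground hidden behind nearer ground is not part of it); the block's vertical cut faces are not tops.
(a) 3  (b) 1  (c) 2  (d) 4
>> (b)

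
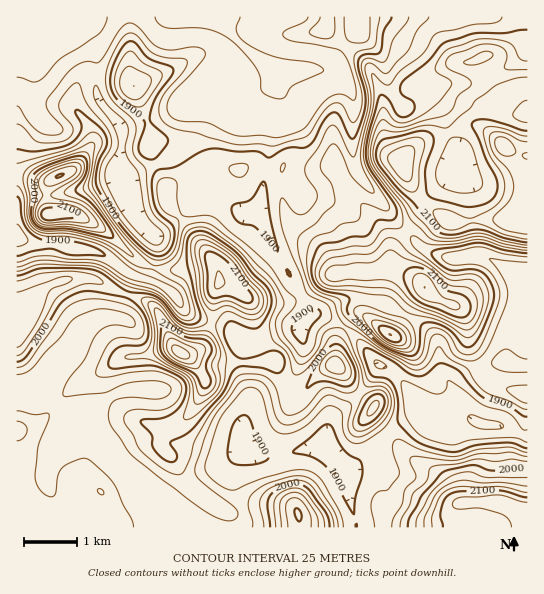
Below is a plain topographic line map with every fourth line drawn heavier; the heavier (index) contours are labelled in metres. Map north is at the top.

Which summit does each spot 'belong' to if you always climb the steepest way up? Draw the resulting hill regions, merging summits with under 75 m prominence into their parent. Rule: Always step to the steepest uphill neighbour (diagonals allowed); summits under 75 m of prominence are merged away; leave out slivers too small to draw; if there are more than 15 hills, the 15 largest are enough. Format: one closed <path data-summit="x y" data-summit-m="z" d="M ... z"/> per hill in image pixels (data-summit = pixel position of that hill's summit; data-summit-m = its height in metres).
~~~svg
<path data-summit="503 145" data-summit-m="2193" d="M527 16l-313 0 29 31 30 19-1 16-6 6-11 4-21 1-19-5-17 8-3 3 0 34-6 10-19 16-49 20 11 31 17 22 9 3 19-15 20-20 22 1 23 11 8 0 10-3 1-15 4-7 30-2 4 8 7 2 36-16 15-10 39 53 29 27 28 10 13-3 17 0 44 25z"/><path data-summit="181 353" data-summit-m="2188" d="M17 236l-1 154 22 1 31 26 4 10 13 1 8 4 10 10 9 17 31 39 17 18 10 8 8 4 63 0 3-5 0-8-10-28-2-18 11-20 0-30 5-13 6-7 31-14 10-12 8-26-3-17-4-1-14 4-21 11-19 1-17-18-28-8-12-7-10-15-11-10-36-14-31-21-39-7-24-1z"/><path data-summit="425 287" data-summit-m="2150" d="M357 169l-15 10-36 16-7-2-4-8-30 2-4 7-1 17 7 19 22 45 16 26 6 15 23-12 16-5 20 1 25 9 24 14 14 12 6 10 0 12 4 18 11 16 2-9 11-9 23-9 11-1 4-4 6-22 17-28 0-27-23-15-22-11-17 0-13 3-28-10-29-27z"/><path data-summit="51 214" data-summit-m="2124" d="M69 24l-10 5-18 6-14 0-11-5 17 36 0 41 4 10 6 5-4 8-10 10-13 3 0 92 19 9 24 1 39 7 31 21 18 7 9-22 0-19-15-14-8-12-13-36-1-10 4-34-3-8-16-18-7-10-1-42-3-10-11-13z"/><path data-summit="134 86" data-summit-m="1975" d="M213 16l-145 1-1 6 15 9 11 13 3 10 1 42 24 30 2 15-4 27 3 10 48-20 19-16 6-10 0-34 3-3 17-8 19 5 21-1 11-4 6-6 1-16-30-19-20-24z"/><path data-summit="527 513" data-summit-m="2149" d="M421 415l-6 0-18 10-13 12-11 15-28 21 3 5 1 20 7 29 171 1 1-91-27-12-20-1-11-5-23 6-13 0-9-5z"/><path data-summit="218 283" data-summit-m="2128" d="M211 200l-17 1-28 28-13 6 4 12-2 16-7 16 22 12 14 19 6 5 40 14 5 9 8 7 19-1 21-11 18-4 10-12 0-6-34-58-17-43-18 2-15-8z"/><path data-summit="335 365" data-summit-m="2069" d="M321 315l-10 1-10 11 0 10 3 6-1 11-6 16-6 11-13 8-19 7-11 13-5 16 0 20 4 7 8 4 22 1 36-10 14-2 0-14 4-10 25-23 24-33-34-37z"/><path data-summit="298 514" data-summit-m="2103" d="M327 445l-14 2-36 10-16 0-18-8-10 20 2 18 10 28 0 8-2 4 112 1 1-7-7-23-2-24z"/><path data-summit="390 334" data-summit-m="2125" d="M363 299l-18 1-30 14 12 3 19 11 32 36 15 7 15 18 11 24 6 7 9 5 13 0 23-6-19-34-8-10-4-18 0-12-6-10-14-12-24-14-10-5z"/>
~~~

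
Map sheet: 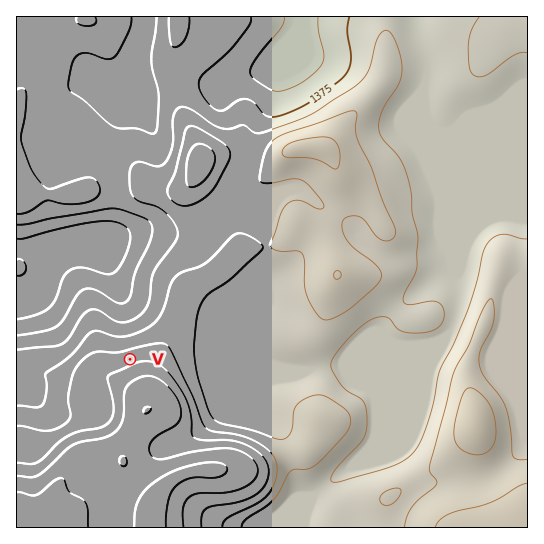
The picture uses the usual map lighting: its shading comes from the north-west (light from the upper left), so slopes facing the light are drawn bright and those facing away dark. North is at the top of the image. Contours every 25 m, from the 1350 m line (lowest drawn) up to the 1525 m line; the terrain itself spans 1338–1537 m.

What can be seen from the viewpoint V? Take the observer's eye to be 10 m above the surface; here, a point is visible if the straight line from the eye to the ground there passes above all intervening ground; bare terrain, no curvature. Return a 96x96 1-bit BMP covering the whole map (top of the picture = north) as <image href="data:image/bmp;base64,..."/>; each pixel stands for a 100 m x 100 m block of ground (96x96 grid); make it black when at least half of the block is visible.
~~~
<image width="96" height="96" href="data:image/bmp;base64,Qk2+BAAAAAAAAD4AAAAoAAAAYAAAAGAAAAABAAEAAAAAAIAEAAATCwAAEwsAAAIAAAAAAAAA////AAAAAAAAAAAAAAAAAAAAAAAAAAAAAAAAAAAAAAAAAAAAAAAAAAAAAAAAAAAAAAAAAAAAAAAAAAAAAAAAAAAAAADwAAAAAAAAAAAAAADwAAAAAAAAAAAAAAD4AAAAAAAAAAAAAAD8AAAAAAAAAAAAAAD/AAAAAAAAAAAAAADDgAAAAAAAAAAAAAABwAAAAAAAAAAAAAAAwAAAAAAAAAAAAAAAYAAAAAAAAAAAAAAAIAAAAAAAAAAAAAAAAAAAAAAAAAAAAAAAAAAAAAAAAAAAAAAAAAAAAAAAAAAAAAAAAAAAAAAAAAAAAAAAAAAAAAAAAAAAAAAAAAAAAAAAAAAAAAAAAAAAAAAAAAAAAAAAAAAAAAAAAAAAAAAAAAAAAAAAAAAAAAAAAAAAAAAAAAAAAAAAAAAAAAAAAAAAAAAAAAIAAAAAAAAACAAAAA8AAAAAAAAAGAAAAH+AAAAAAAAAGAAAAf+AAAAAAAAAOAAAA/+AAAAAAAAAOAAAA/+AAAAAAAAAeAAAA//AAAAAAAAAfAAAA//gAAAAAAAD/AAAA//4AAAfgAP//gAAA//8AAD/wAH//gAAA//+AAf/wAH+/gAAA//+Bh//4AH8PwAAA//+Bj//8AH8HwAAA//+An//+AD8DwAAA///An//+AB8D4AAB///AH//+AAcB4AAB///g3//+AAEB4AAD///////+AAAB4CAD///////+AAAB8DgH///////+AAAB8D4P///////+AAAA+D////+P///+AAAAeD////8H///8AAAAeD////8D///8AAAAOD////+D///8AAAAPD////+B5//4AAAAGD/////B4f/4AAAACD/////x4P/4AAAAAD//////8H/4AAAAAD//////8H/4AAAAAD///////H/4AAAAAD////////88DgAAAD////////4f/gAAAD////////4P/AAAAD////////wP/AAAAD////////wP+AAAAD////////4/8AAAAD+D////////wAAAAB8A//n/z///gAAAAB4A/+D/5///AAAAAB4A/8D////+AAAAAD4A/4D////+AAAAAD4A/wD4///8AAAAAD4B/ADgP//8AAAAAD4B+ADAB//4AAAAAD4D4ADAAf/wAAAAAD4D4ADAAAAAAAAAAD4HwADAAAAAAAAAAD4HgAHAAAAAAAAAAD8PAAGAAAAAAAAAAD8eAAGAAAAAAAAAAD/8AAMAAAAAAAAAAD/wAAMAAAAAAAAAAD/wAAIAAAAAAAAAAD/wAAMAAAAAAAAAAD/wEAMAAAAAAAAAAD/wfAcAAAAAAAAAAB/4/g8AAAAAAAAAAA///x+AAAAAAAAAAA///x+AAAAAAAAAAA///7/AAAAAAAAAAD/////AAAAAAAAAAD/////gAAAAAAAAAD/////gAAAAAAAAAD/////wAAAAAAAAAD/////wAAAAAAAAAD/////wAAAAAAAAAAf////wAAAAAAAAAAP////4AAAAAAAAAAf////AAAAAAAAAAA="/>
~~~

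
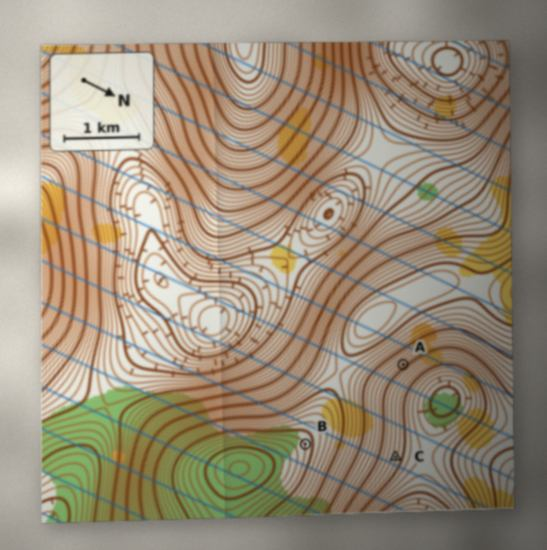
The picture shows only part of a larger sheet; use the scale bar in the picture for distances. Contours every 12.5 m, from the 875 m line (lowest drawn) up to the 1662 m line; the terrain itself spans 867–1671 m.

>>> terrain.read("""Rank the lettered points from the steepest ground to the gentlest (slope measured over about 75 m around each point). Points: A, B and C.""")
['A', 'C', 'B']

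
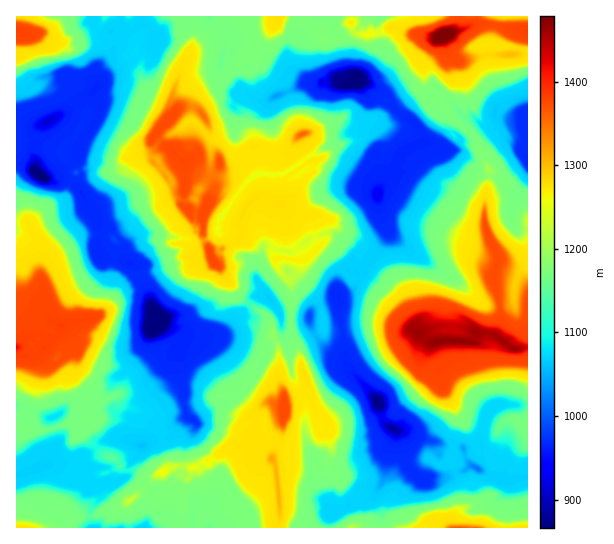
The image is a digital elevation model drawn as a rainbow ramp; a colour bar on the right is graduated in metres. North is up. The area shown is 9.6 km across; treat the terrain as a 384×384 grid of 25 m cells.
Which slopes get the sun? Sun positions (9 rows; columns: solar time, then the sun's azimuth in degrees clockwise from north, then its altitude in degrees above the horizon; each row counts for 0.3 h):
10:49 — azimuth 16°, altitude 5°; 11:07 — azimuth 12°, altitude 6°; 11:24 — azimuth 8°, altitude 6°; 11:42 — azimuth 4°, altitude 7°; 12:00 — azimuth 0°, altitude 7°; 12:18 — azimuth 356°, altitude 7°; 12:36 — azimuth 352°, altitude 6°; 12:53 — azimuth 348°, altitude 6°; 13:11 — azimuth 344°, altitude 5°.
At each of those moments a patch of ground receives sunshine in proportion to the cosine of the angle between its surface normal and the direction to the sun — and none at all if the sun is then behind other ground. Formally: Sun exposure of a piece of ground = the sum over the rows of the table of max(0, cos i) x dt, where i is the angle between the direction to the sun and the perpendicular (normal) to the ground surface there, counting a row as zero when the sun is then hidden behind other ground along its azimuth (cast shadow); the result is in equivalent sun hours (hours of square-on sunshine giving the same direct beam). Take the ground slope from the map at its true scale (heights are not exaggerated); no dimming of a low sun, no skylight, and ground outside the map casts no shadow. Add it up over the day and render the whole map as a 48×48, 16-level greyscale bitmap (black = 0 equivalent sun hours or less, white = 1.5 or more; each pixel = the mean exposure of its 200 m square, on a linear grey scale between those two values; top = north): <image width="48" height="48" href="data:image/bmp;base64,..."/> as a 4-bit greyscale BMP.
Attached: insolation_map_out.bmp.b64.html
<image width="48" height="48" href="data:image/bmp;base64,Qk32BAAAAAAAAHYAAAAoAAAAMAAAADAAAAABAAQAAAAAAIAEAAATCwAAEwsAABAAAAAAAAAAAAAAABEREQAiIiIAMzMzAERERABVVVUAZmZmAHd3dwCIiIgAmZmZAKqqqgC7u7sAzMzMAN3d3QDu7u4A////AN2kMgAAAAEjMiIhAiEjeJpUV7oznNyt3TMzM1YiARIiIiIQAiITEBi7mWfcuItzM0MzSJekUSASEREAAyMiAAEjNGd3imM1damZljI5hiABAAAAIzMSAAAiMiIAAzNENhAAABEAZCABAAACMjMRESEiNCAAAAAAAQAAAAAAOVlBMAATMjMhACUkQwAAAAAAAAAAAAAkRsypqjEjMzIxACIkIQAAAAAAAAAAAABWM0bN2aQzMyEgABEhEAAAAAAAABAAAAABIiM0d2lDMgEgEREhEAAAAAAAABAAABEAEjM4U0VTMQAhMzIhAAAAAAAAARAAABIgEjMiEBNkIBEhN3UxAAAAAAAAARAAAAEAEzNDEROJMjQyWXgwAAAAAAAAAAAAAAEzIzRyNFM3eJczesgQAAAAAAAAAAAAAAEmY0YxM6YzhWhEmYIAAAABEAAAAAAAAAABM3UhIieDODY2hiEAAAAAAAAAABIjEAATN1IRAAE2NnZpUSEAAAAAAAAAABMyMgACRSIQAAATQ3SXIRAAAQAAAAAAEVMzIyAAElMQAAABQlNkEBABEgAzNEIDijMzIyAAIQAAAAAANGUxEhERIzNEVDarczMzQzIQEQAAAAAAIyIQEQE0ZJhol6p0dTMznN10EQAAAAAANAEAAAFGa1iWWtplhDM1db3YMAAAAAAAAAAAAAFUts3M22IDNHQ3N2fLQAAAAAAQAAAAAABIS2V7yCETJqhXNmpmQAAAAAEwAAAAAAEnZby3MBEyFji0RXhkAAABIRMwAAAAAAAjrdyUICVCJDMzZGIQAAABEFUQAVRTAAAjNEMSEjQkczM2hyEQAAAhAoUhAAAUMBATmUITIzIpZ0NaeDEAABAAARIzISIQIRI2UxIjVTFmuDN0hXEAAAAQAQIzMzMyISVmIiNTWUNoQrx0NSAAAAEQIwEzMzMzW4pzJFKFNVVENlZ4NBAAABITZSAzMzM2hqhDMmM4Q3ZDM8/8lBAAAAESBUEUQzMxBDEREiUjU1dVNXUhIQEAAAACIVMyVVNBAAAAERIxRSeTWSAAEiVBAQADIjEyERISEAAAAQAQAjIzhRAAEjNTIgAjM1YzMzICMQEAAAAAACJGMxAAETRmYgEzRodjMzIAJhEQAAAAAAJBERAAASZnpkJZpiape6MgI2QhAAAAABMQERAAARRoSZMAICZIt3aZcxEiEAAAABAAAQAAABJlVIkwAleYurzNmHIhEAAAAAAAAAAAABE0c3eFSWUkECnN2IMAAAAAAAAAAAAAAAATZEZ7hYIAAAEhAAAAAAAAAAAAAAAAAAADRlZTN0IAAAAAAAAAAAAAAAAAAAAAAAACN7dUNTMREAAAAAAAAAAAAAAAAAAAAAACNliTIjMzIQAAAAAAAAAAARAAAAABAQEjMzSIMzMzIQAAAAAAAAAAARAAABEDNDMzMzE3tzMzIAAiIhAAABERAAAAADRjhYMjMzATUzMzIREzMxB3ImeKZREBI9y9YyMCEiATM0MzMyEzRFdXumm/6Ya93Q=="/>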